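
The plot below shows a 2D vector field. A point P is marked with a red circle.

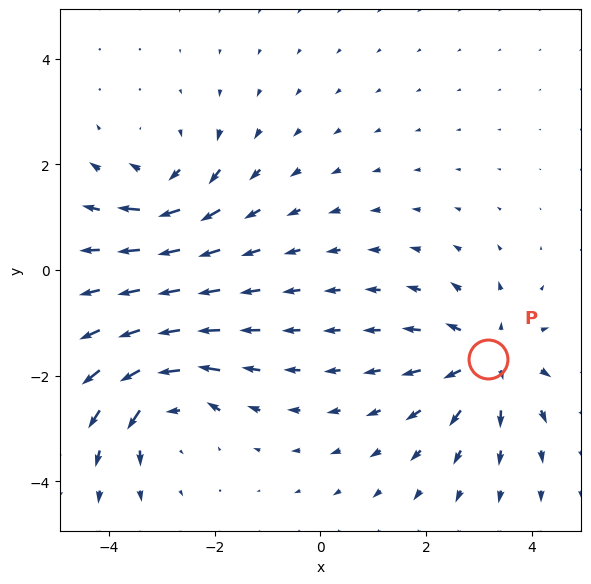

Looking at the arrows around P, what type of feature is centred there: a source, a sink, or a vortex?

At P (3.2, -1.7) the arrows spread outward. Divergence about +6, curl ≈0 — positive divergence with near-zero curl is a source.

source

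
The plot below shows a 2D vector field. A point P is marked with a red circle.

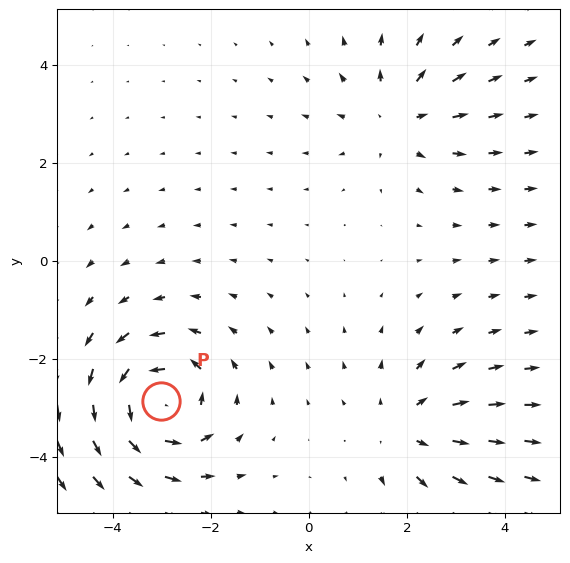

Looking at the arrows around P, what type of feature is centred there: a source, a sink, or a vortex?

vortex

At P (-3.0, -2.9) the arrows circulate counterclockwise. Divergence ≈0, curl about +5 — near-zero divergence with nonzero curl is a vortex.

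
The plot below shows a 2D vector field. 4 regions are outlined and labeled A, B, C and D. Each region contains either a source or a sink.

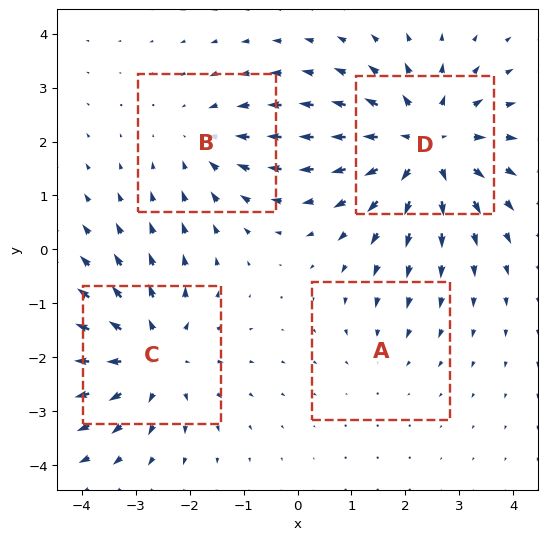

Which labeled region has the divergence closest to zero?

Divergence at each region's feature centre — A: about -2, B: about -3, C: about +5, D: about +6. Region A is closest to zero.

A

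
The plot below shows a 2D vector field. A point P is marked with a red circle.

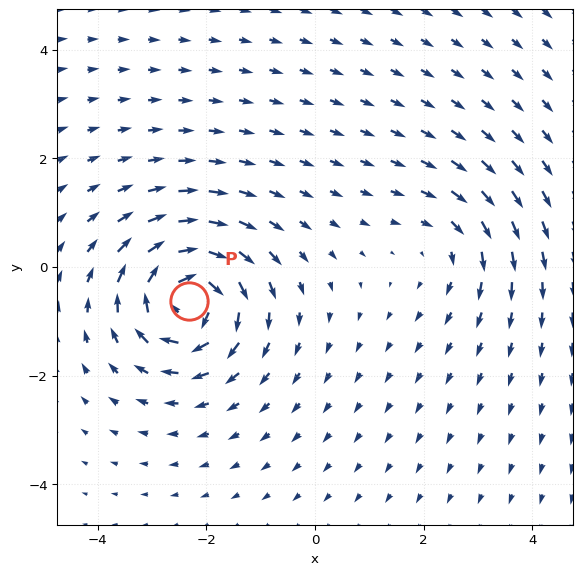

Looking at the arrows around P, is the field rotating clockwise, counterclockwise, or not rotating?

Near P at (-2.3, -0.6) the arrows circulate clockwise. The curl (z-component) there is about -7; negative curl means clockwise rotation.

clockwise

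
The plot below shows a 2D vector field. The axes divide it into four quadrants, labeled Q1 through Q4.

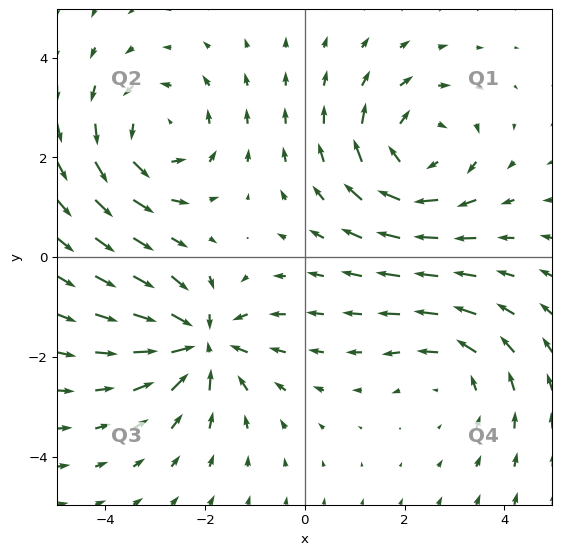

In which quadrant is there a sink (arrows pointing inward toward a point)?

The sink sits at approximately (-2.1, -1.7), which lies in quadrant Q3. The divergence there is about -5, negative as expected for a sink.

Q3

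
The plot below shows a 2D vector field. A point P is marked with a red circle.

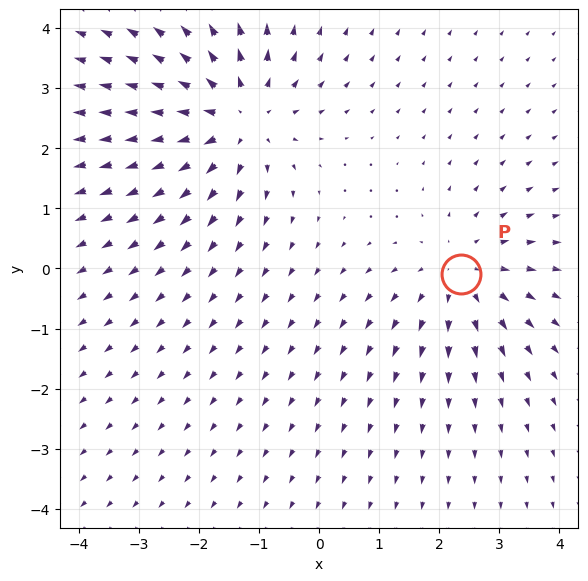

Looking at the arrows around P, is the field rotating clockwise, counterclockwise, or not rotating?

Near P at (2.4, -0.1) the arrows show no circulation. The curl there is ≈0.

not rotating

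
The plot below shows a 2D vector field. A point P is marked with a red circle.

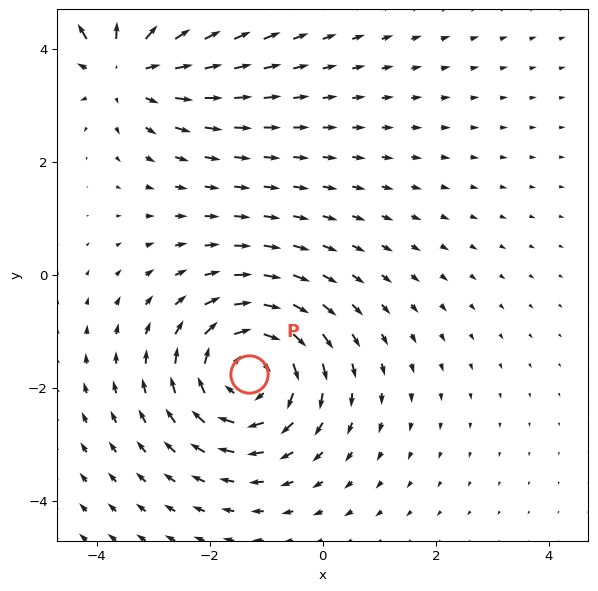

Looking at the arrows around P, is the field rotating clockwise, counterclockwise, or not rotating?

clockwise

Near P at (-1.3, -1.7) the arrows circulate clockwise. The curl (z-component) there is about -4; negative curl means clockwise rotation.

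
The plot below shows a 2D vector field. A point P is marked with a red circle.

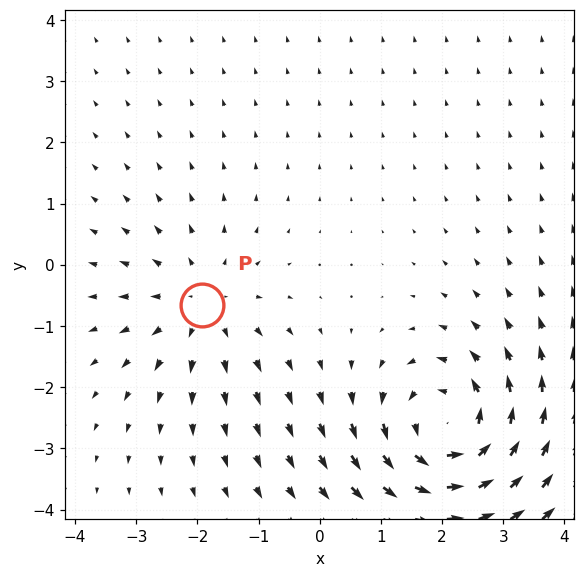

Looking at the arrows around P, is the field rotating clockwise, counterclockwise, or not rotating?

not rotating

Near P at (-1.9, -0.7) the arrows show no circulation. The curl there is ≈0.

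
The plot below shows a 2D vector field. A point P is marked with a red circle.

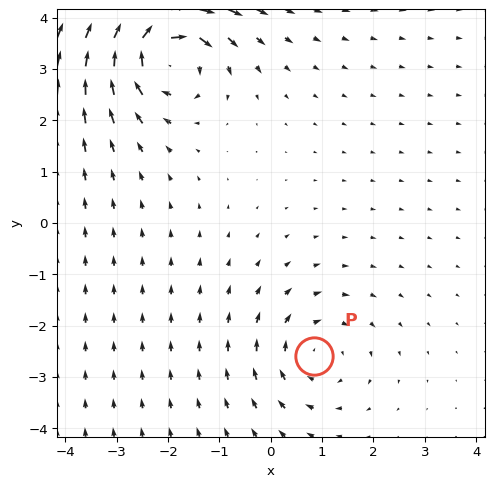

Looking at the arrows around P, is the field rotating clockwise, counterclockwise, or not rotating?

clockwise

Near P at (0.8, -2.6) the arrows circulate clockwise. The curl (z-component) there is about -3; negative curl means clockwise rotation.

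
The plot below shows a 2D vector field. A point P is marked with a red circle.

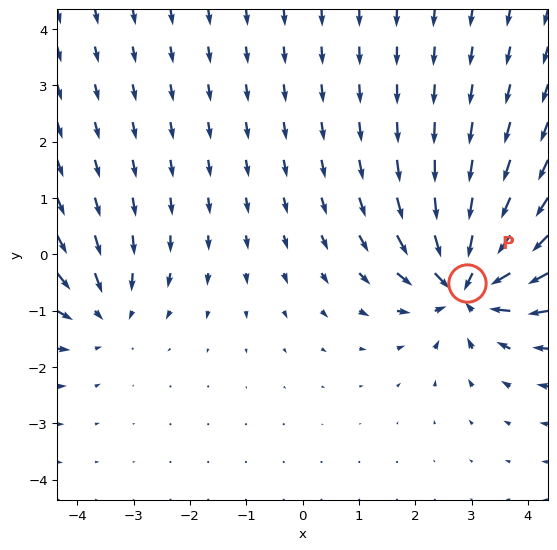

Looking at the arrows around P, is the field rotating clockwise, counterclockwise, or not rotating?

Near P at (2.9, -0.5) the arrows show no circulation. The curl there is ≈0.

not rotating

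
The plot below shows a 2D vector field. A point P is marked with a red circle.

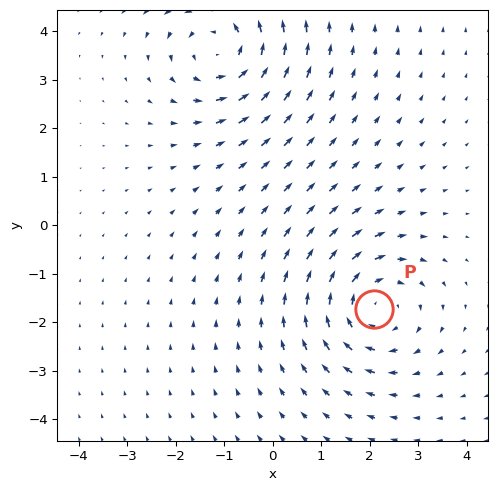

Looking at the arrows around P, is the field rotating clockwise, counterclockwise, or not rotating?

clockwise

Near P at (2.1, -1.7) the arrows circulate clockwise. The curl (z-component) there is about -4; negative curl means clockwise rotation.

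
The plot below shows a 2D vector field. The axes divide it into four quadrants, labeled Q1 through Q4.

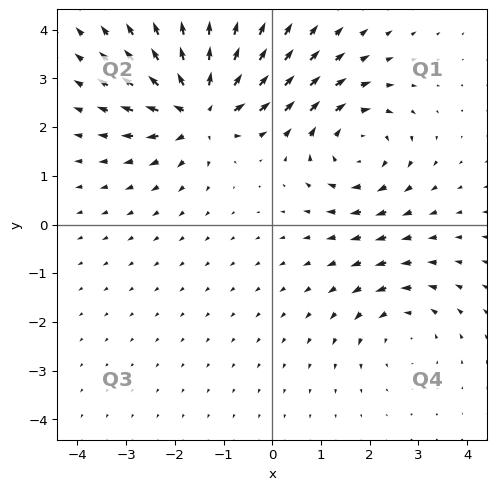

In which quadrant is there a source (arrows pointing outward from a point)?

The source sits at approximately (-1.5, 2.4), which lies in quadrant Q2. The divergence there is about +6, positive as expected for a source.

Q2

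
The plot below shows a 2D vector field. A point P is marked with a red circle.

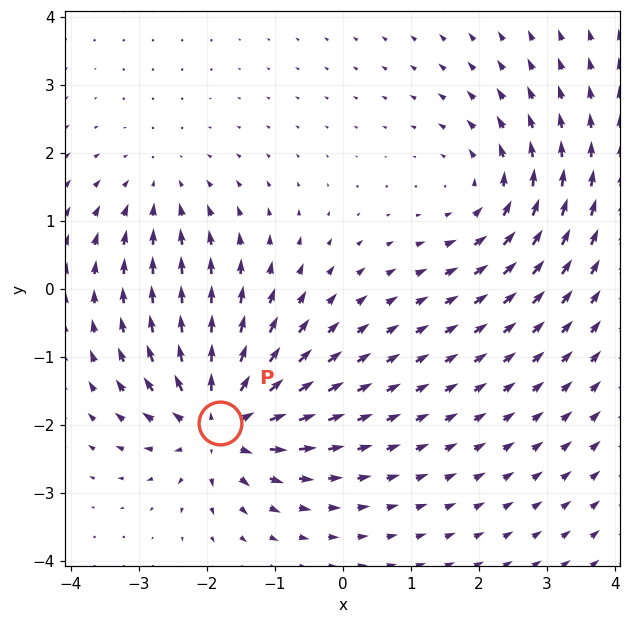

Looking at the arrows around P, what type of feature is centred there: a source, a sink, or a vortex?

source

At P (-1.8, -2.0) the arrows spread outward. Divergence about +7, curl ≈0 — positive divergence with near-zero curl is a source.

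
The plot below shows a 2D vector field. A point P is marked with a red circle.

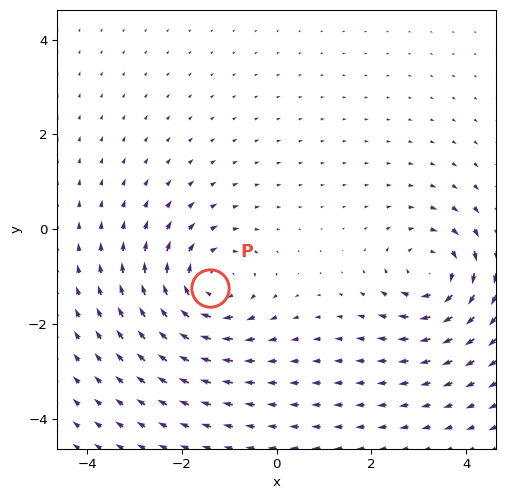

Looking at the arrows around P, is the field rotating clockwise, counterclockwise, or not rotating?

clockwise

Near P at (-1.4, -1.2) the arrows circulate clockwise. The curl (z-component) there is about -4; negative curl means clockwise rotation.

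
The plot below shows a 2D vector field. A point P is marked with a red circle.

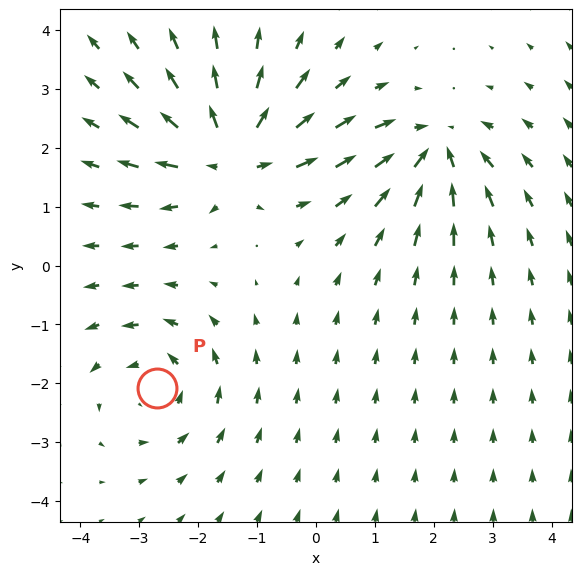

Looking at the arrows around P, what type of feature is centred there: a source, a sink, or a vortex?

At P (-2.7, -2.1) the arrows circulate counterclockwise. Divergence ≈0, curl about +4 — near-zero divergence with nonzero curl is a vortex.

vortex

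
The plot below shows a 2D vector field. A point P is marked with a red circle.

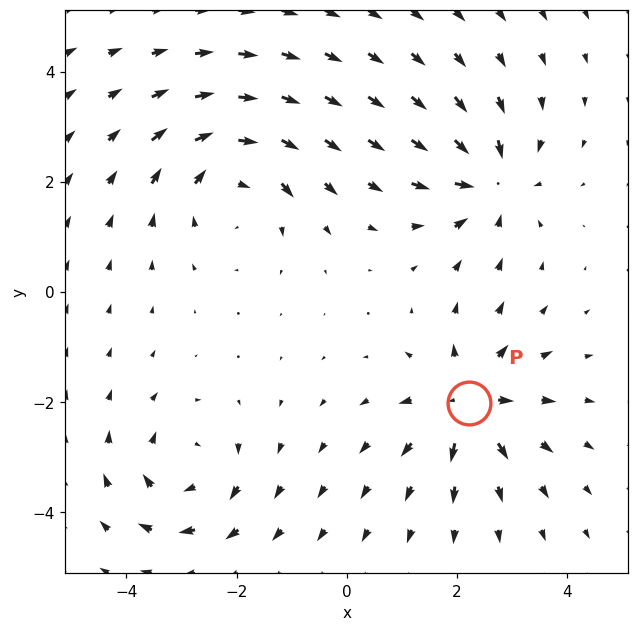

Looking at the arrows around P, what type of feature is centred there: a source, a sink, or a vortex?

source

At P (2.2, -2.0) the arrows spread outward. Divergence about +4, curl ≈0 — positive divergence with near-zero curl is a source.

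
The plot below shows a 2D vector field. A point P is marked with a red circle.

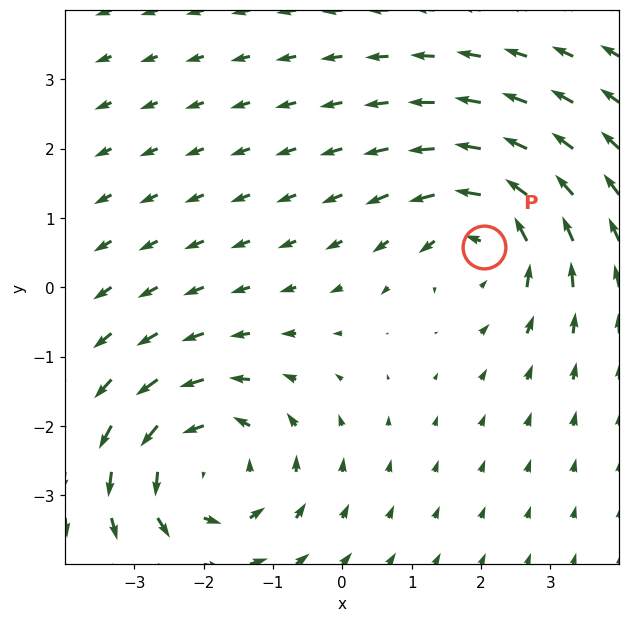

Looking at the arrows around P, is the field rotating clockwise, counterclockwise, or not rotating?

Near P at (2.0, 0.6) the arrows circulate counterclockwise. The curl (z-component) there is about +4; positive curl means counterclockwise rotation.

counterclockwise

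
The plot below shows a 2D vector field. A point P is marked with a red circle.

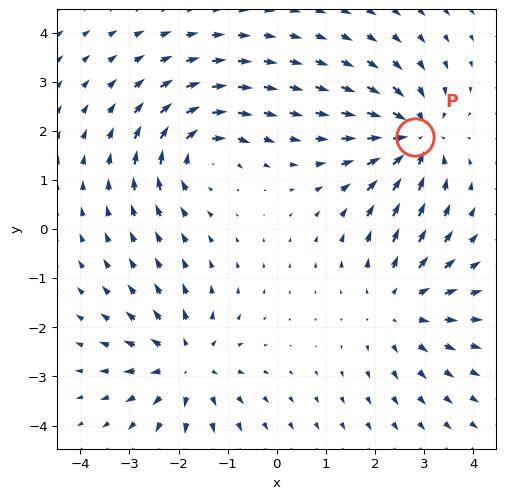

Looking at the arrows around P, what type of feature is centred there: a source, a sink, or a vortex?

At P (2.8, 1.9) the arrows converge inward. Divergence about -4, curl ≈0 — negative divergence with near-zero curl is a sink.

sink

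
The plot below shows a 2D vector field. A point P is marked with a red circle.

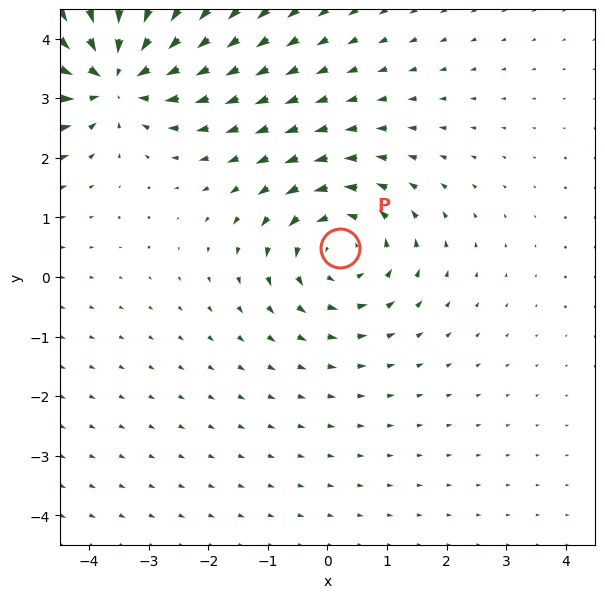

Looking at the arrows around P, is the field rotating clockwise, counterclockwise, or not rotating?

counterclockwise

Near P at (0.2, 0.5) the arrows circulate counterclockwise. The curl (z-component) there is about +3; positive curl means counterclockwise rotation.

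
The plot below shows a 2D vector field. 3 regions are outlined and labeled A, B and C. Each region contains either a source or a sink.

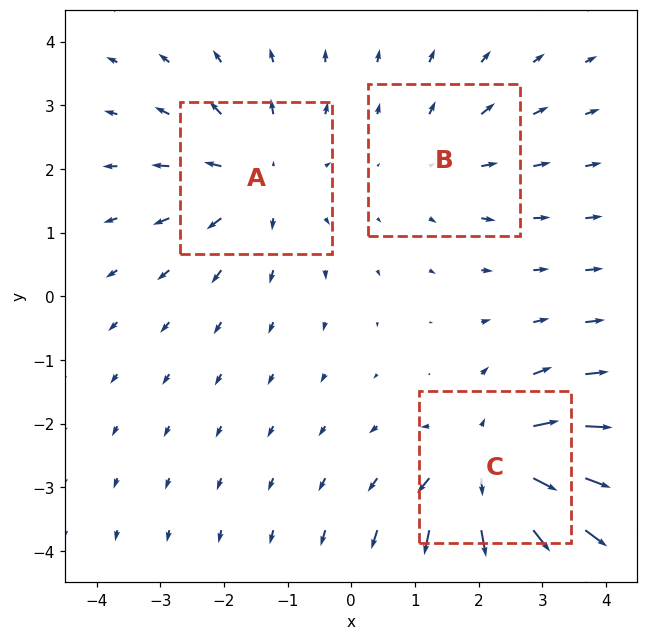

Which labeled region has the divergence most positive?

Divergence at each region's feature centre — A: about +3, B: about +2, C: about +5. Region C is most positive.

C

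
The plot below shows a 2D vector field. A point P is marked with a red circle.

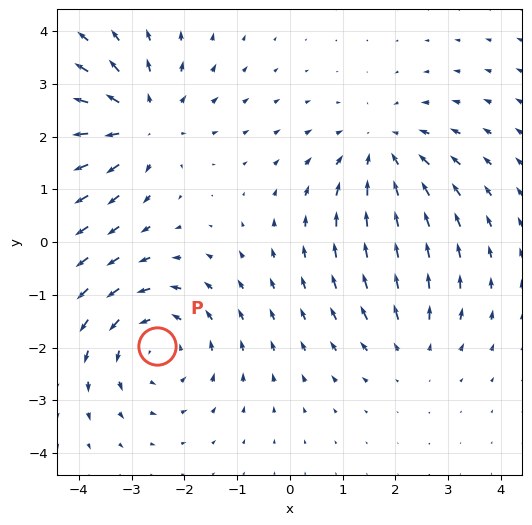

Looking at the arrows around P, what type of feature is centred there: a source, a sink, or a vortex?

At P (-2.5, -2.0) the arrows circulate counterclockwise. Divergence ≈0, curl about +4 — near-zero divergence with nonzero curl is a vortex.

vortex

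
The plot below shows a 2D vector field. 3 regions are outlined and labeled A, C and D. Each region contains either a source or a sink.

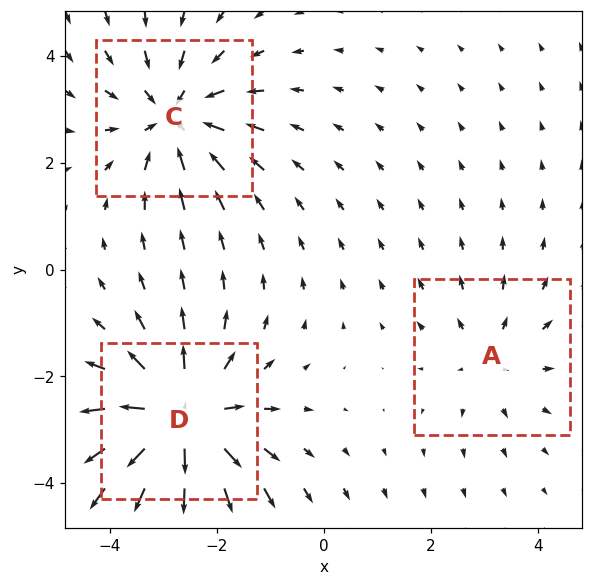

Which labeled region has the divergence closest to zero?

Divergence at each region's feature centre — A: about +2, C: about -3, D: about +4. Region A is closest to zero.

A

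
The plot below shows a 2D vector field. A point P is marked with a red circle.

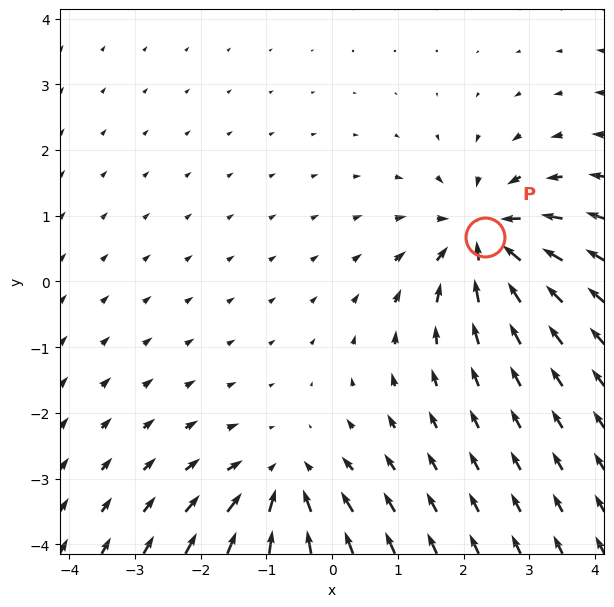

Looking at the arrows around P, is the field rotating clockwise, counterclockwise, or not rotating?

not rotating

Near P at (2.3, 0.7) the arrows show no circulation. The curl there is ≈0.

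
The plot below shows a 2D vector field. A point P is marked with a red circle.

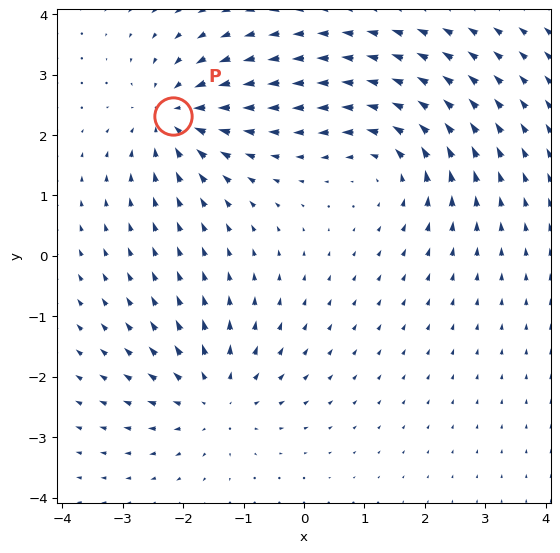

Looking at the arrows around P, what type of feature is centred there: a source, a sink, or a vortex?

At P (-2.2, 2.3) the arrows converge inward. Divergence about -5, curl ≈0 — negative divergence with near-zero curl is a sink.

sink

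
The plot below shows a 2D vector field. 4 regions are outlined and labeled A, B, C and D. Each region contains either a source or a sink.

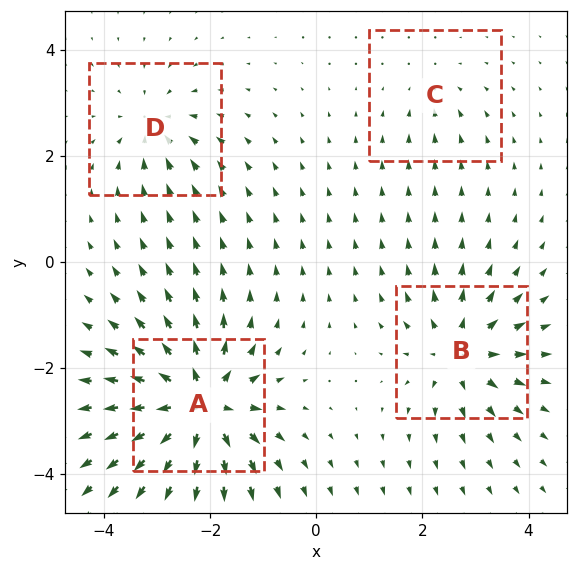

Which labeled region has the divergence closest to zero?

C

Divergence at each region's feature centre — A: about +9, B: about +6, C: about -2, D: about -4. Region C is closest to zero.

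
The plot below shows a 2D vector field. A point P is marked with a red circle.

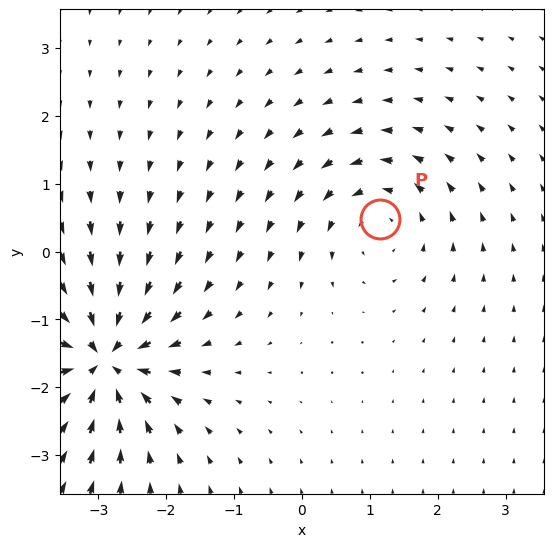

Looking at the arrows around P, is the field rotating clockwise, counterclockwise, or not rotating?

Near P at (1.2, 0.5) the arrows circulate counterclockwise. The curl (z-component) there is about +3; positive curl means counterclockwise rotation.

counterclockwise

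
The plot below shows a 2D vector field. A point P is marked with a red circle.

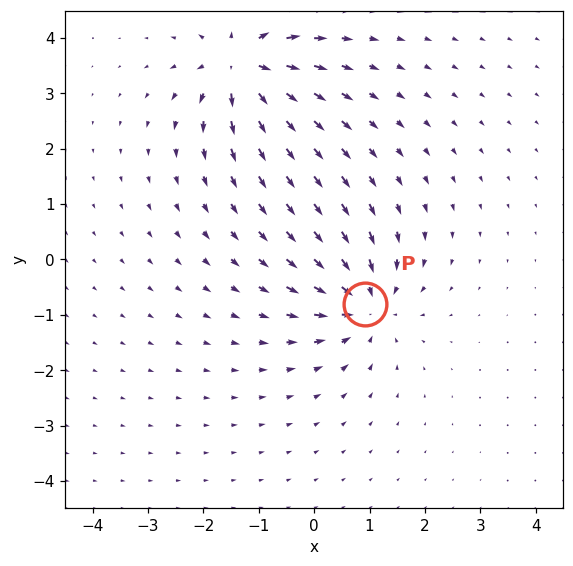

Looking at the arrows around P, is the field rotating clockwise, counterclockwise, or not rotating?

not rotating

Near P at (0.9, -0.8) the arrows show no circulation. The curl there is ≈0.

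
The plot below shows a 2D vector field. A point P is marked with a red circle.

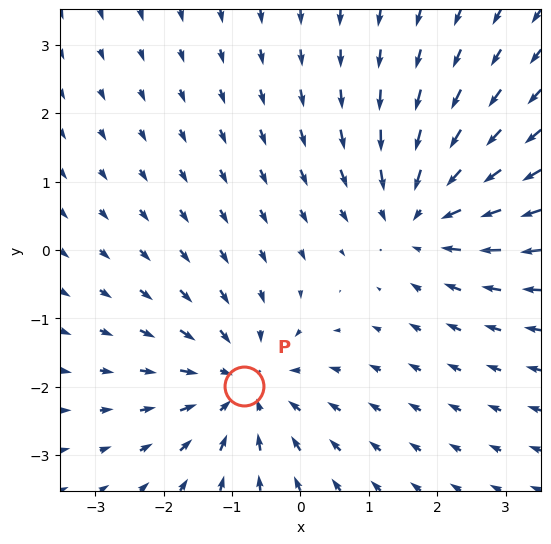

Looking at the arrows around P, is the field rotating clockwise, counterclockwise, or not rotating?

Near P at (-0.8, -2.0) the arrows show no circulation. The curl there is ≈0.

not rotating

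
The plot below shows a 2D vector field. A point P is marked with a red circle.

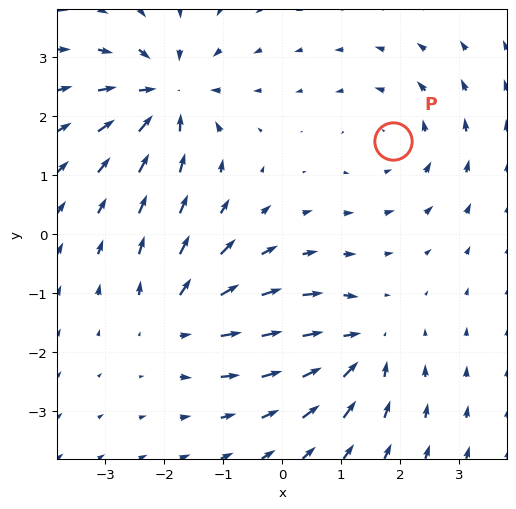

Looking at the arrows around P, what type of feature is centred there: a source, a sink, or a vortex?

At P (1.9, 1.6) the arrows circulate counterclockwise. Divergence ≈0, curl about +3 — near-zero divergence with nonzero curl is a vortex.

vortex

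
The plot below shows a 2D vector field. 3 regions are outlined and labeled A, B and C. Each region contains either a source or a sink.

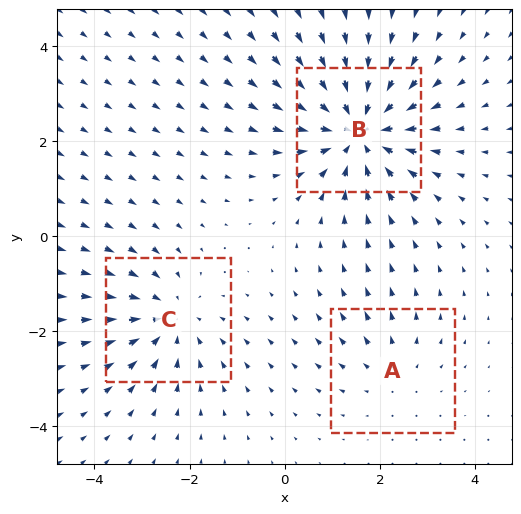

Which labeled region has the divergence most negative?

B

Divergence at each region's feature centre — A: about +2, B: about -5, C: about -3. Region B is most negative.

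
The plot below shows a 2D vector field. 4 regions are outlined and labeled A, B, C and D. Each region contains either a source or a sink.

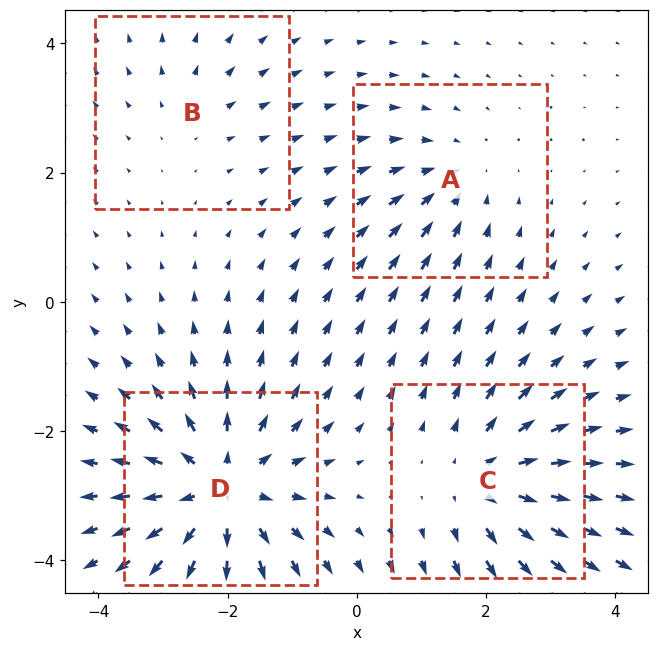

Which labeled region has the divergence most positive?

D

Divergence at each region's feature centre — A: about -3, B: about +2, C: about +5, D: about +7. Region D is most positive.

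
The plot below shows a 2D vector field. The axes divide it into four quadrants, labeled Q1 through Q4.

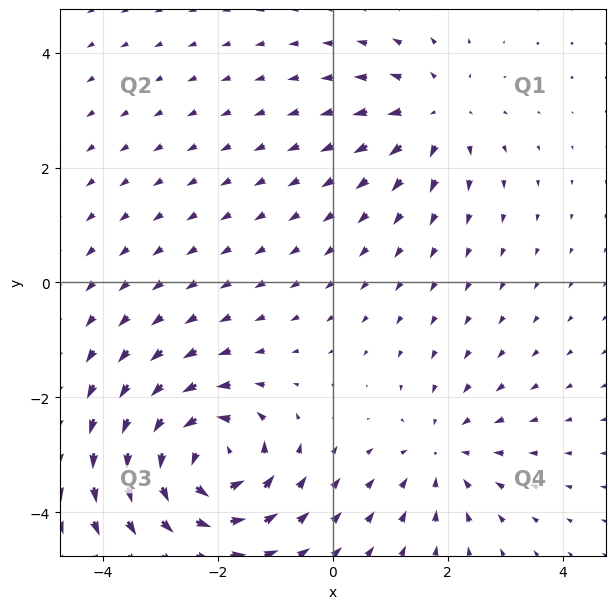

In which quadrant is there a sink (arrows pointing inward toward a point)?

The sink sits at approximately (1.9, -3.0), which lies in quadrant Q4. The divergence there is about -3, negative as expected for a sink.

Q4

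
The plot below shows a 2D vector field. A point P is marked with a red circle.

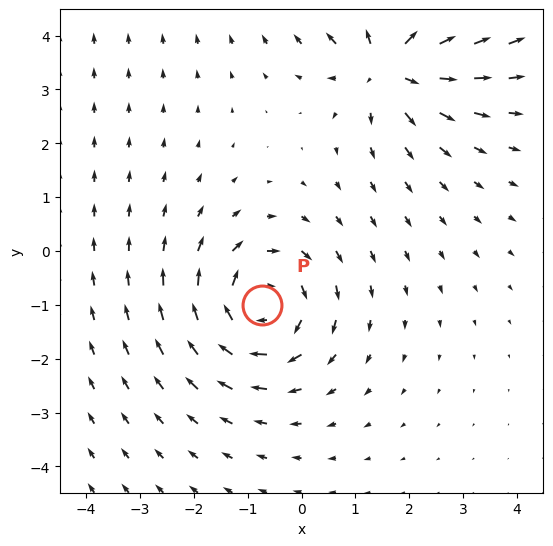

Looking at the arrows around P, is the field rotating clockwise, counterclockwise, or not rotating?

clockwise

Near P at (-0.7, -1.0) the arrows circulate clockwise. The curl (z-component) there is about -4; negative curl means clockwise rotation.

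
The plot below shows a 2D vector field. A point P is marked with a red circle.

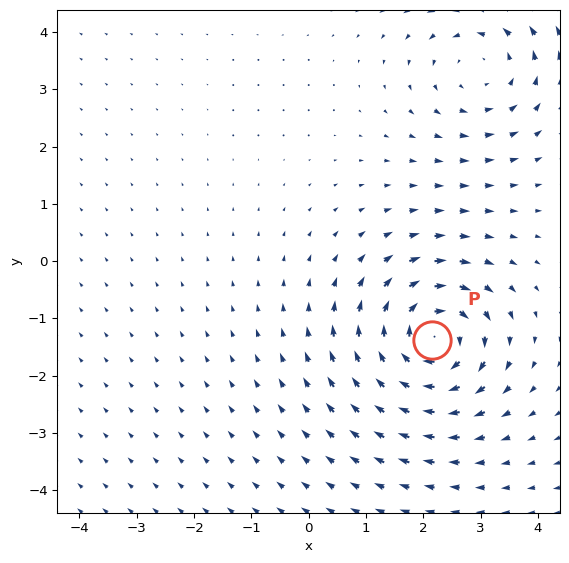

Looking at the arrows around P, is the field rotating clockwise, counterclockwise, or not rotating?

Near P at (2.2, -1.4) the arrows circulate clockwise. The curl (z-component) there is about -5; negative curl means clockwise rotation.

clockwise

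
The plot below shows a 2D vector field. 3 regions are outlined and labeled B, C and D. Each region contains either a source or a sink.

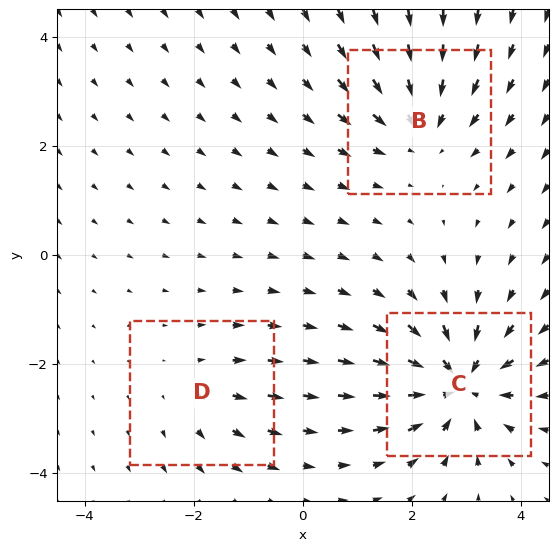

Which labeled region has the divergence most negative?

C

Divergence at each region's feature centre — B: about -4, C: about -5, D: about +2. Region C is most negative.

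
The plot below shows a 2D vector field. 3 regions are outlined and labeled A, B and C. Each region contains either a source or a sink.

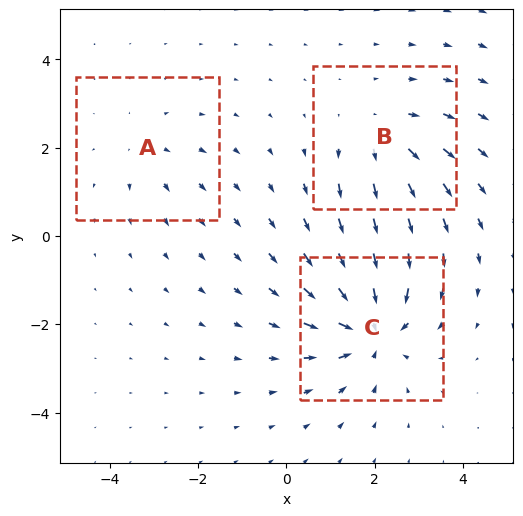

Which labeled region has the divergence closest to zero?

A

Divergence at each region's feature centre — A: about +2, B: about +3, C: about -5. Region A is closest to zero.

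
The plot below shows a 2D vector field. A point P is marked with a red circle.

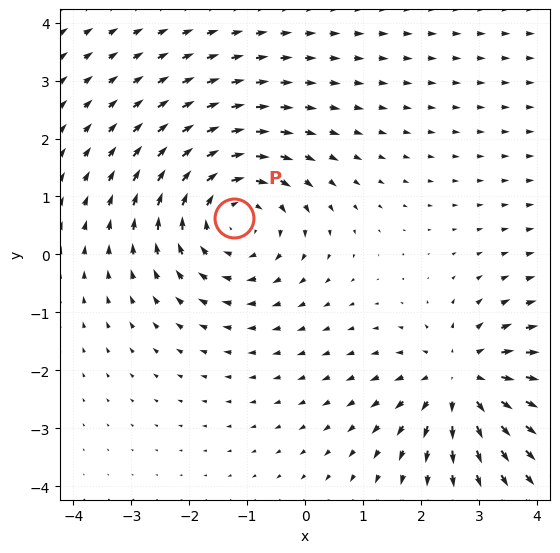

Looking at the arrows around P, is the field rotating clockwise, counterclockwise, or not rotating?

Near P at (-1.2, 0.6) the arrows circulate clockwise. The curl (z-component) there is about -3; negative curl means clockwise rotation.

clockwise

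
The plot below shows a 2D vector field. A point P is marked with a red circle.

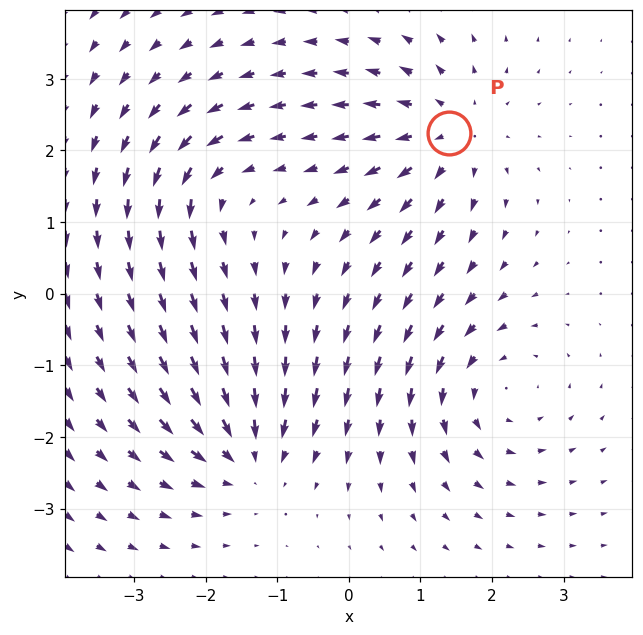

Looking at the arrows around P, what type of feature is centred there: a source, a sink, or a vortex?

source

At P (1.4, 2.2) the arrows spread outward. Divergence about +5, curl ≈0 — positive divergence with near-zero curl is a source.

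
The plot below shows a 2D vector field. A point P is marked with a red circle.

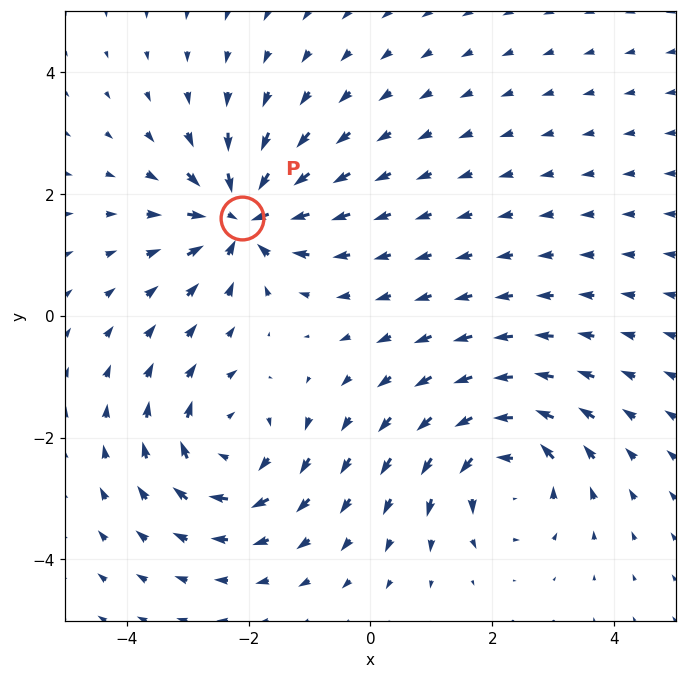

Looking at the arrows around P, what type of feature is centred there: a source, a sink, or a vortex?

At P (-2.1, 1.6) the arrows converge inward. Divergence about -7, curl ≈0 — negative divergence with near-zero curl is a sink.

sink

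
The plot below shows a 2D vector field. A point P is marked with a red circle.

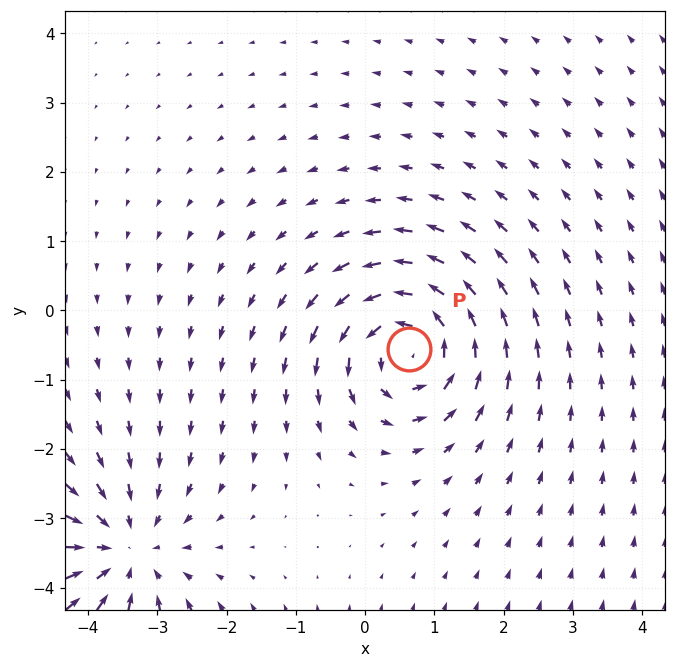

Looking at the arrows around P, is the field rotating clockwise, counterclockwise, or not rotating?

counterclockwise

Near P at (0.6, -0.6) the arrows circulate counterclockwise. The curl (z-component) there is about +4; positive curl means counterclockwise rotation.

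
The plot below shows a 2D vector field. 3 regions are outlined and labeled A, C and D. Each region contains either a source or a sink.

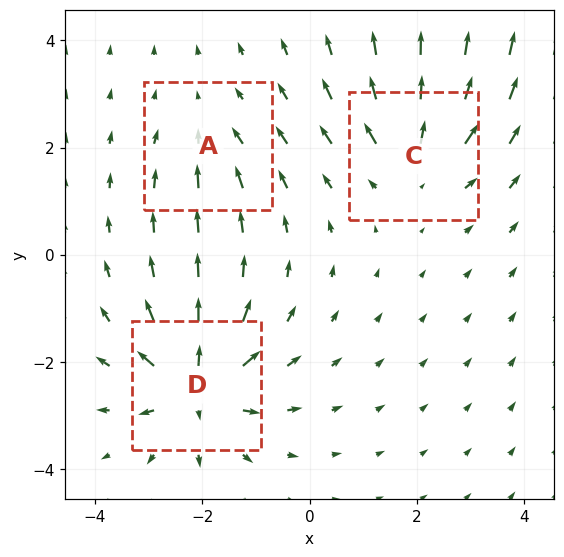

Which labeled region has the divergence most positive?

Divergence at each region's feature centre — A: about -2, C: about +4, D: about +5. Region D is most positive.

D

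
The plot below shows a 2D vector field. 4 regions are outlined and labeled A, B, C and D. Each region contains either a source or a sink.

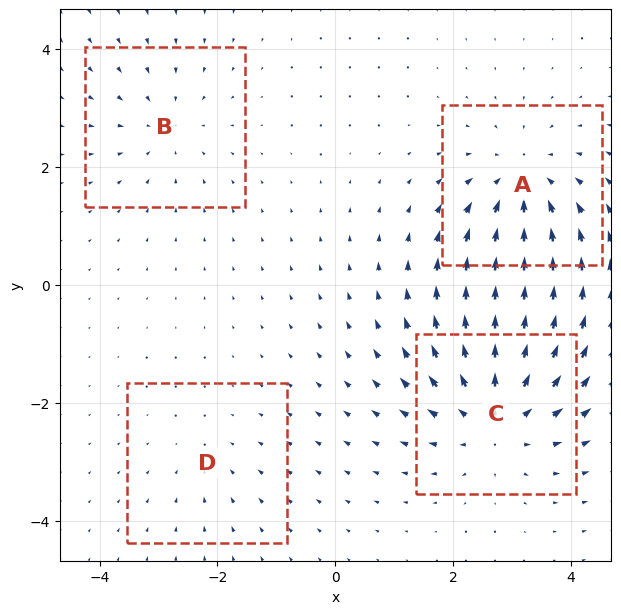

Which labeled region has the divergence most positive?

C

Divergence at each region's feature centre — A: about -5, B: about -3, C: about +6, D: about -2. Region C is most positive.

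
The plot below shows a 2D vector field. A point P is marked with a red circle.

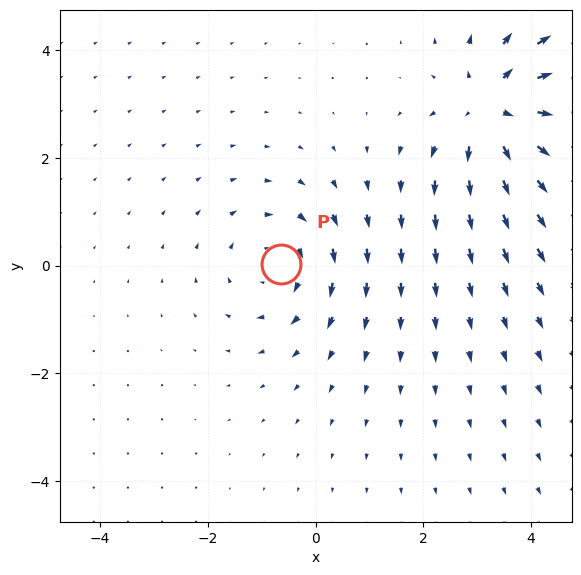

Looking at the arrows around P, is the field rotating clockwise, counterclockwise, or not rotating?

Near P at (-0.6, 0.0) the arrows circulate clockwise. The curl (z-component) there is about -3; negative curl means clockwise rotation.

clockwise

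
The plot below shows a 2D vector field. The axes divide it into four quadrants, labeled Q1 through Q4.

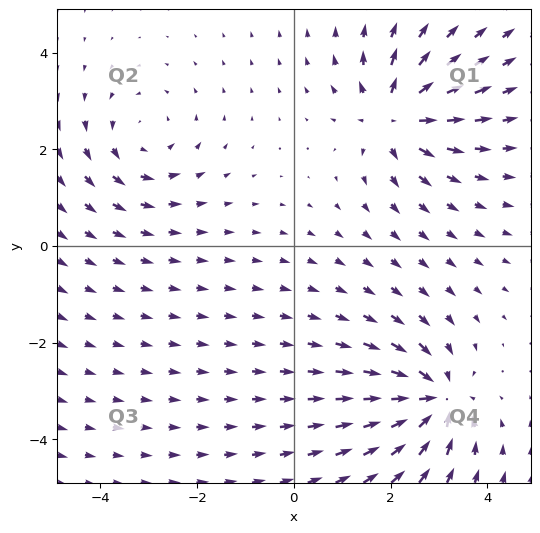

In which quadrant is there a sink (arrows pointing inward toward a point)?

Q4

The sink sits at approximately (2.9, -3.2), which lies in quadrant Q4. The divergence there is about -6, negative as expected for a sink.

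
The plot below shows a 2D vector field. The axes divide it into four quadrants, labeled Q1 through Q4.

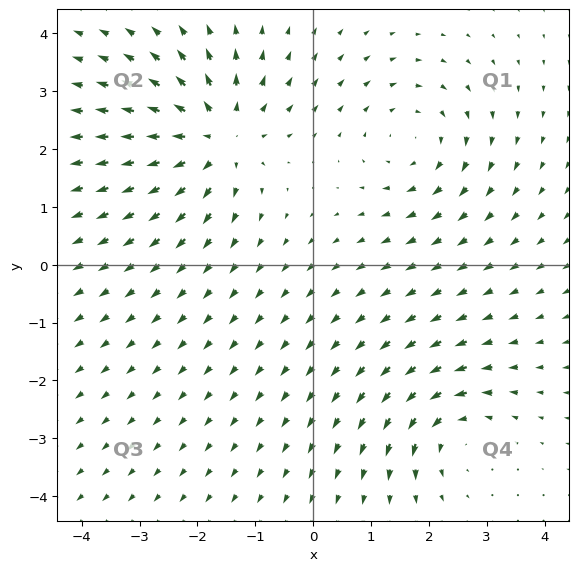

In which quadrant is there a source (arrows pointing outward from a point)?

The source sits at approximately (-1.7, 2.2), which lies in quadrant Q2. The divergence there is about +4, positive as expected for a source.

Q2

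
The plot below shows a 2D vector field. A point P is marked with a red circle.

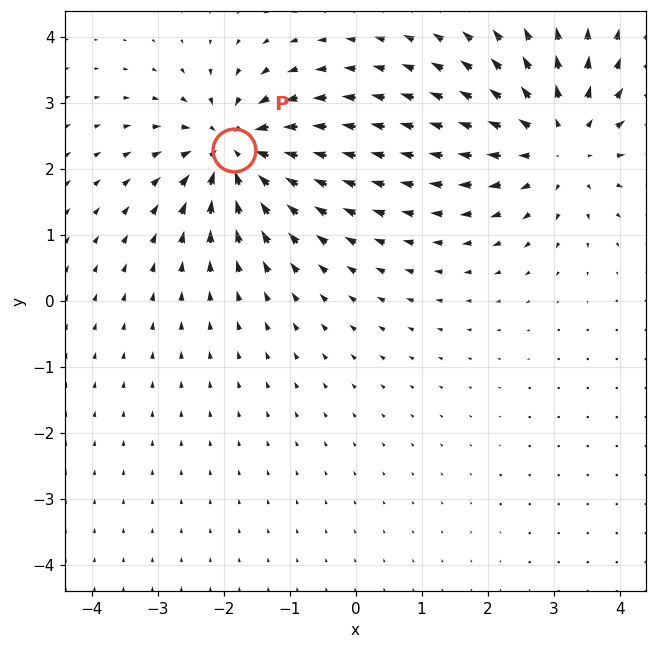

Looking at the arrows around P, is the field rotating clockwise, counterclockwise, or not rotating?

not rotating

Near P at (-1.8, 2.3) the arrows show no circulation. The curl there is ≈0.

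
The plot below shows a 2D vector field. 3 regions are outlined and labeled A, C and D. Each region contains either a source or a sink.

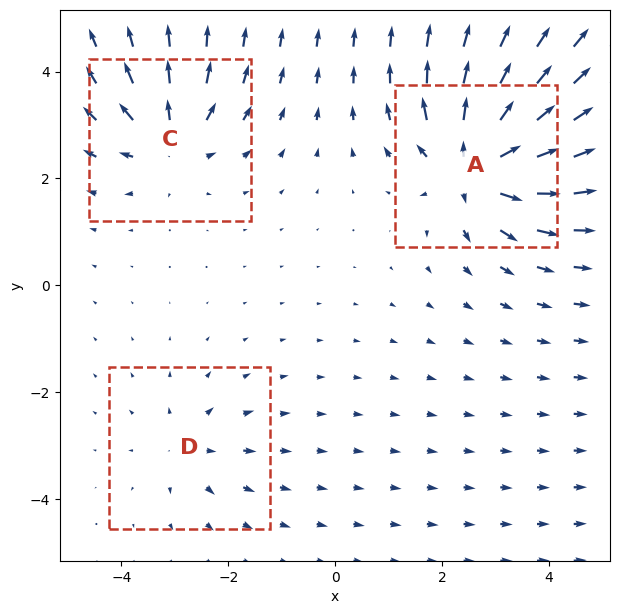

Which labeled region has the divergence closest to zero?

Divergence at each region's feature centre — A: about +7, C: about +4, D: about +3. Region D is closest to zero.

D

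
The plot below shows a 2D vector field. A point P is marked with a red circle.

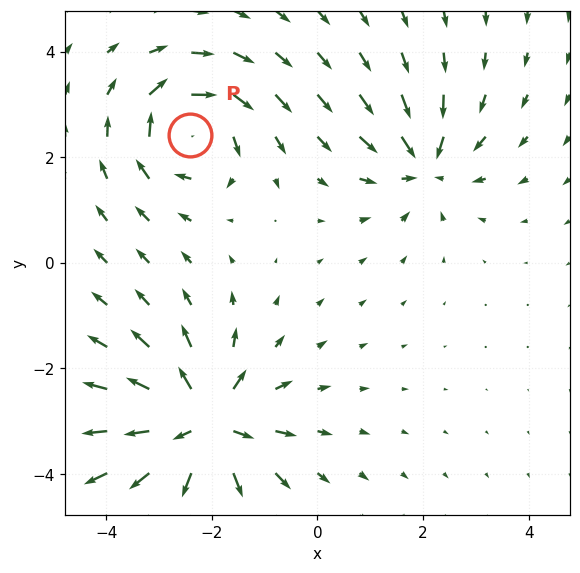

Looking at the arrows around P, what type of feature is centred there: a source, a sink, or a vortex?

At P (-2.4, 2.4) the arrows circulate clockwise. Divergence ≈0, curl about -5 — near-zero divergence with nonzero curl is a vortex.

vortex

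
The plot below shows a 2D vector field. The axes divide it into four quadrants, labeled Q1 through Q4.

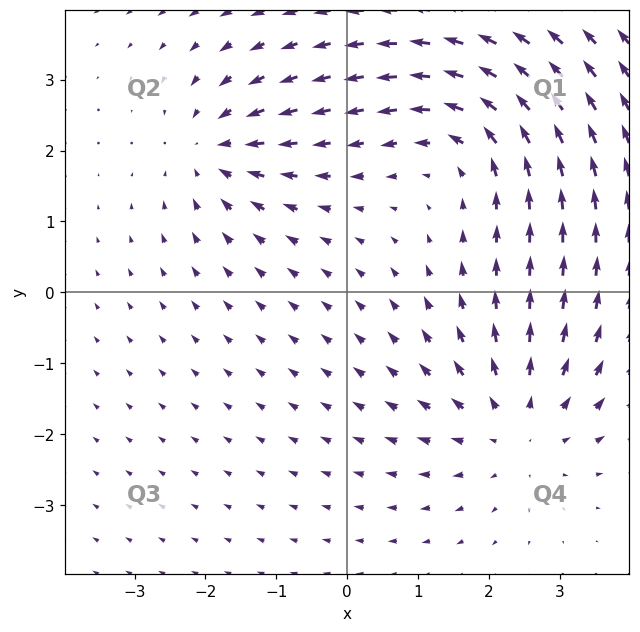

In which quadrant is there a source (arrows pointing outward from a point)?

Q4

The source sits at approximately (2.4, -1.9), which lies in quadrant Q4. The divergence there is about +4, positive as expected for a source.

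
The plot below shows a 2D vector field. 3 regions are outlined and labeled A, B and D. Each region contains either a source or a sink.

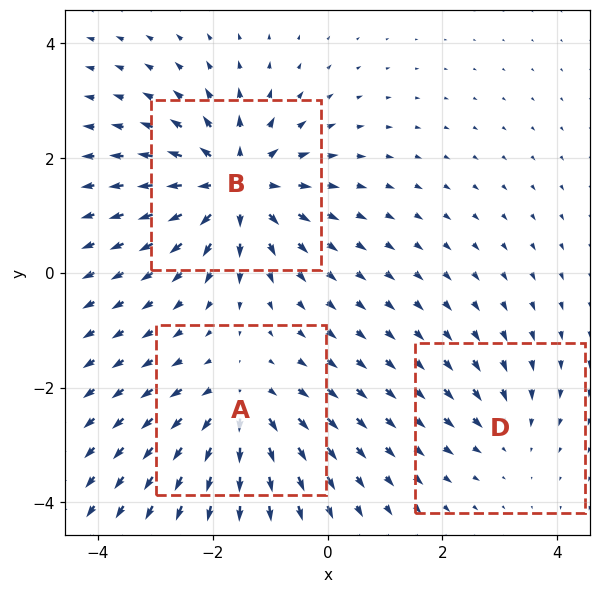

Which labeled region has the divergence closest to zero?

D

Divergence at each region's feature centre — A: about +4, B: about +5, D: about -2. Region D is closest to zero.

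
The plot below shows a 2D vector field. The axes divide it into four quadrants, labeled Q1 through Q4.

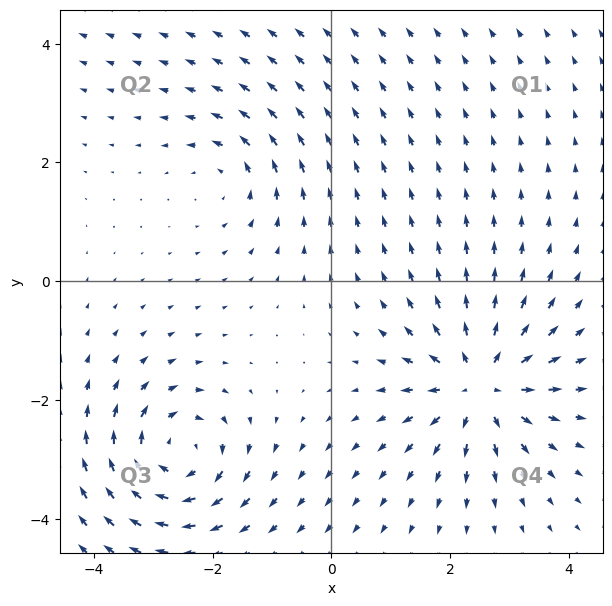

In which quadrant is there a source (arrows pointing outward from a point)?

The source sits at approximately (2.5, -1.7), which lies in quadrant Q4. The divergence there is about +6, positive as expected for a source.

Q4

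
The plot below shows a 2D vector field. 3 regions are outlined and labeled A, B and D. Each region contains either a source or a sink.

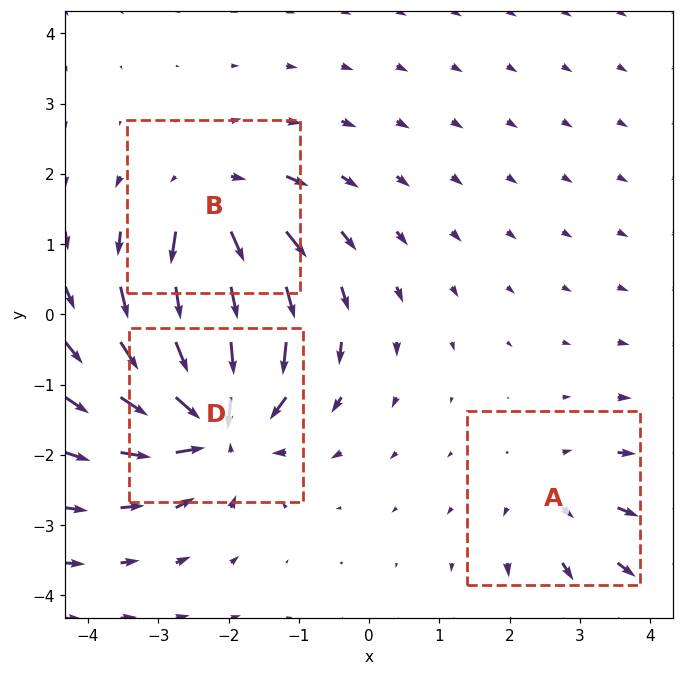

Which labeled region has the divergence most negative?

Divergence at each region's feature centre — A: about +2, B: about +4, D: about -6. Region D is most negative.

D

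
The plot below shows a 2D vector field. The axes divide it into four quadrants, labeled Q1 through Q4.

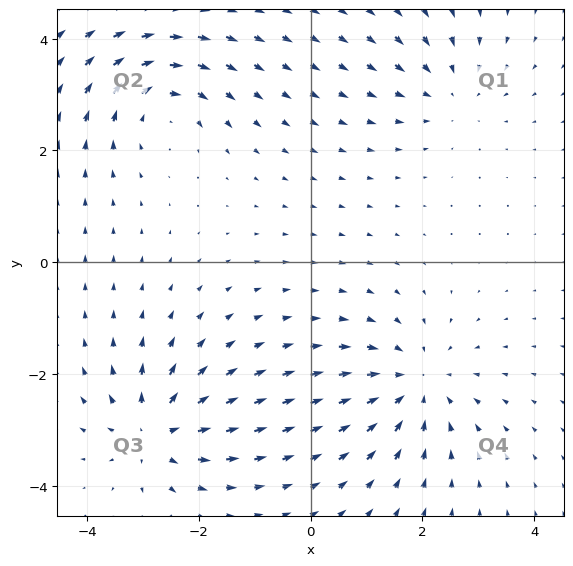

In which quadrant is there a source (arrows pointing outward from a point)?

Q3

The source sits at approximately (-2.8, -3.0), which lies in quadrant Q3. The divergence there is about +5, positive as expected for a source.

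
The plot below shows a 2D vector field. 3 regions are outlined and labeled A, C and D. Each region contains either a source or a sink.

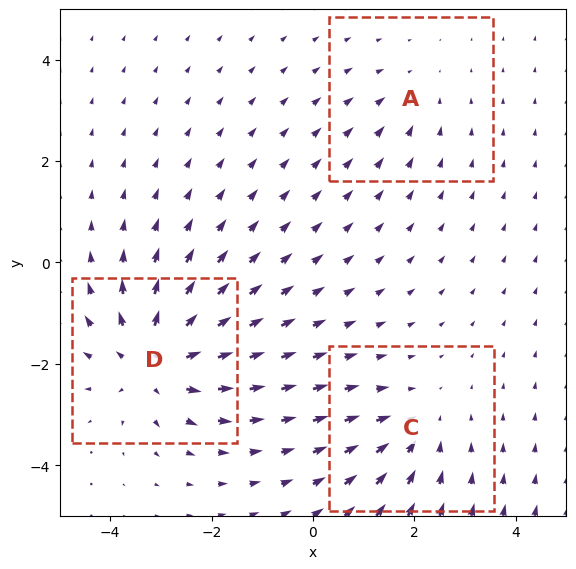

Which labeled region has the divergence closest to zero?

A

Divergence at each region's feature centre — A: about -2, C: about -3, D: about +5. Region A is closest to zero.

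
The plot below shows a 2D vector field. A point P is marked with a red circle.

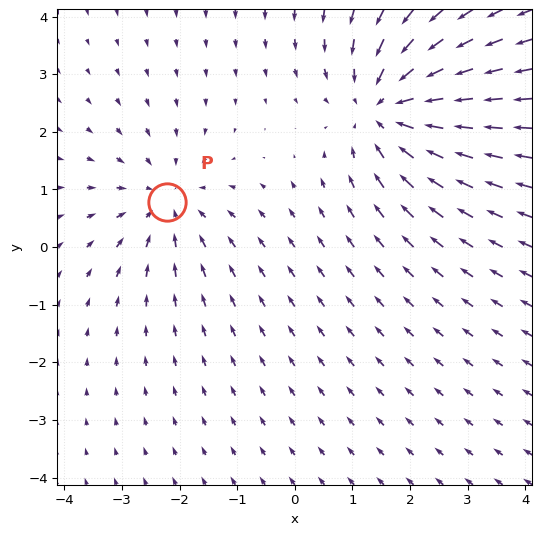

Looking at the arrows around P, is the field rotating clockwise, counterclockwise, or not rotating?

not rotating

Near P at (-2.2, 0.8) the arrows show no circulation. The curl there is ≈0.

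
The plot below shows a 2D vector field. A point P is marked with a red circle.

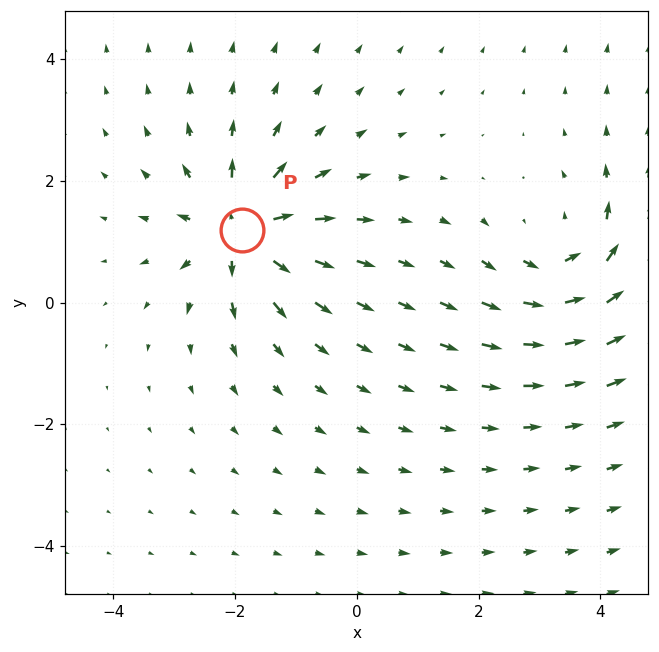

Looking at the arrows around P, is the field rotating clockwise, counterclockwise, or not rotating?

not rotating

Near P at (-1.9, 1.2) the arrows show no circulation. The curl there is ≈0.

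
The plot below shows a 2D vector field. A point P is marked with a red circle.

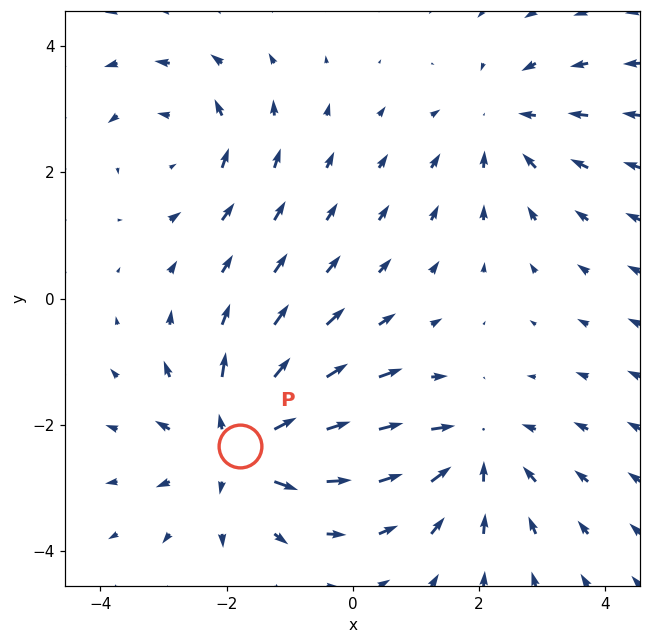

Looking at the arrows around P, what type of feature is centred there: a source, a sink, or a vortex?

At P (-1.8, -2.3) the arrows spread outward. Divergence about +5, curl ≈0 — positive divergence with near-zero curl is a source.

source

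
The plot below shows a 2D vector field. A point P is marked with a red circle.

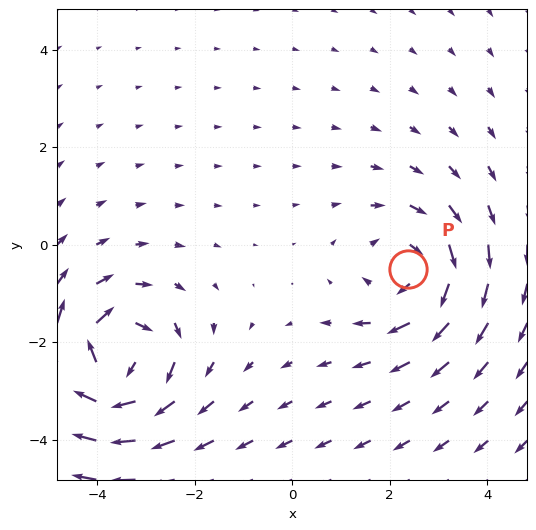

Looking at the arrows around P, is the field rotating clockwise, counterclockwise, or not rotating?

clockwise

Near P at (2.4, -0.5) the arrows circulate clockwise. The curl (z-component) there is about -4; negative curl means clockwise rotation.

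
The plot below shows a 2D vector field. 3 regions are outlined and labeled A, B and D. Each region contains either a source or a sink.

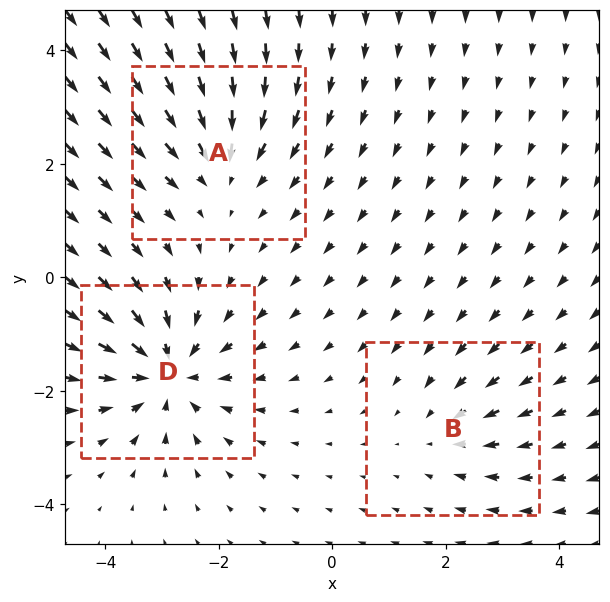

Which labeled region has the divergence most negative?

D

Divergence at each region's feature centre — A: about -3, B: about -2, D: about -5. Region D is most negative.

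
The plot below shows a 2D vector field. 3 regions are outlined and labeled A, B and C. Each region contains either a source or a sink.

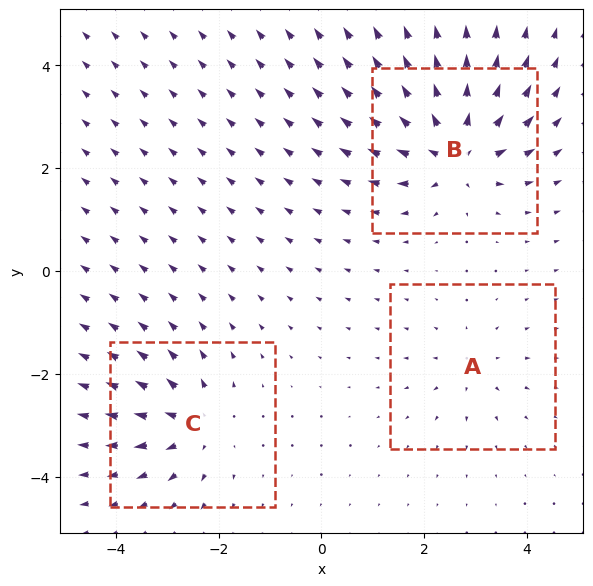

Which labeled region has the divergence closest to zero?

A

Divergence at each region's feature centre — A: about +3, B: about +6, C: about +4. Region A is closest to zero.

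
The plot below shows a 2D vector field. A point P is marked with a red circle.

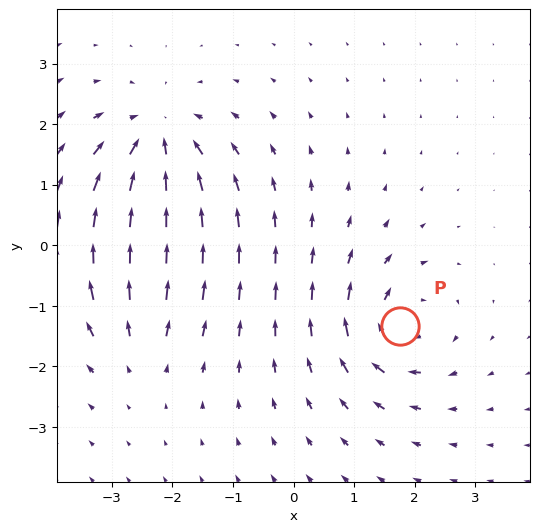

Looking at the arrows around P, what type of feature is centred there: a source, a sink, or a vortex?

At P (1.8, -1.3) the arrows circulate clockwise. Divergence ≈0, curl about -6 — near-zero divergence with nonzero curl is a vortex.

vortex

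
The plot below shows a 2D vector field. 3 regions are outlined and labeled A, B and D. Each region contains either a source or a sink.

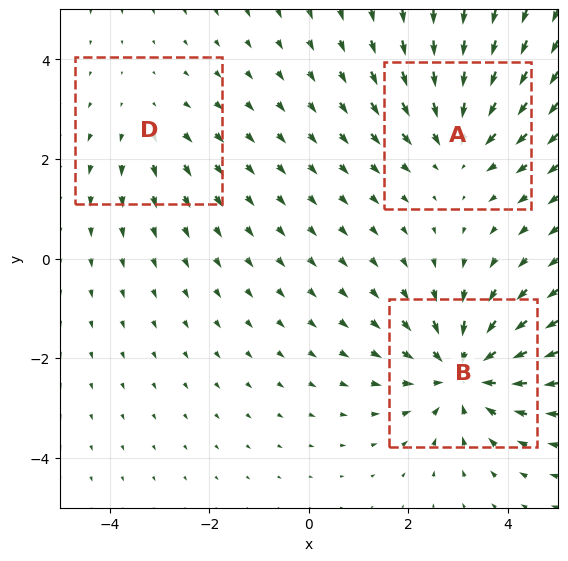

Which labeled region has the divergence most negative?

B

Divergence at each region's feature centre — A: about -3, B: about -4, D: about +2. Region B is most negative.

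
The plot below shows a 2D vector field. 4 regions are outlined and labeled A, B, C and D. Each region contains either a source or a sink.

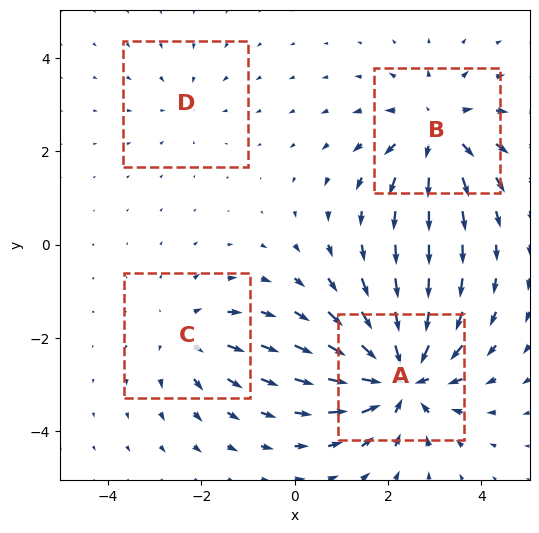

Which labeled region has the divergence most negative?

A

Divergence at each region's feature centre — A: about -7, B: about +5, C: about +3, D: about -2. Region A is most negative.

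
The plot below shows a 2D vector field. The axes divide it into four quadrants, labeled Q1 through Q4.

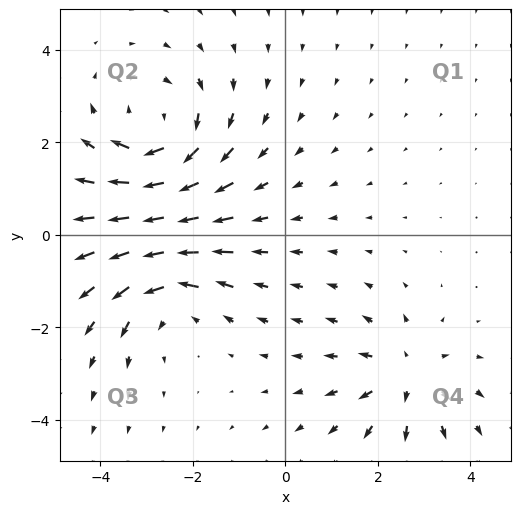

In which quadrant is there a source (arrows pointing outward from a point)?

Q4

The source sits at approximately (2.6, -3.0), which lies in quadrant Q4. The divergence there is about +3, positive as expected for a source.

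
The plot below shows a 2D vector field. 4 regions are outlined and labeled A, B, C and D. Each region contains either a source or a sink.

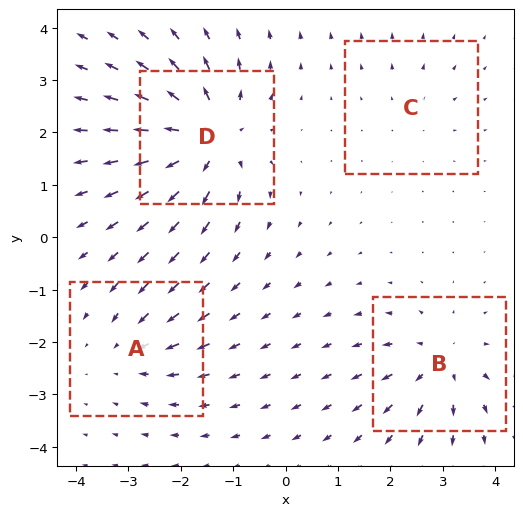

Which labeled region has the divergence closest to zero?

C

Divergence at each region's feature centre — A: about -4, B: about +5, C: about +2, D: about +8. Region C is closest to zero.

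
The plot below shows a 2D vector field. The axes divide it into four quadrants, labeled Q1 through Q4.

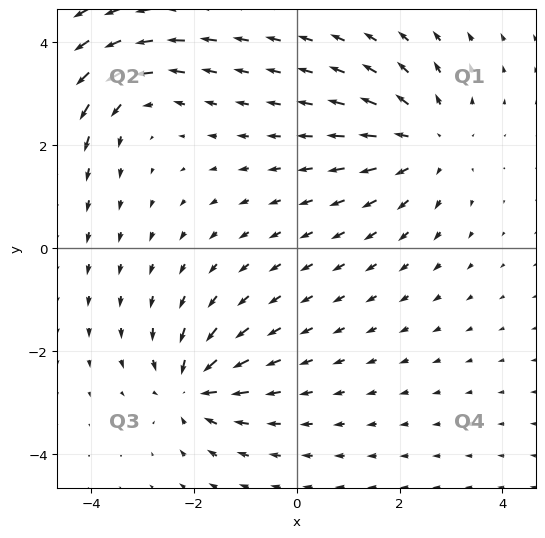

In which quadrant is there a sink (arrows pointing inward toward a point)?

Q3

The sink sits at approximately (-2.0, -2.7), which lies in quadrant Q3. The divergence there is about -4, negative as expected for a sink.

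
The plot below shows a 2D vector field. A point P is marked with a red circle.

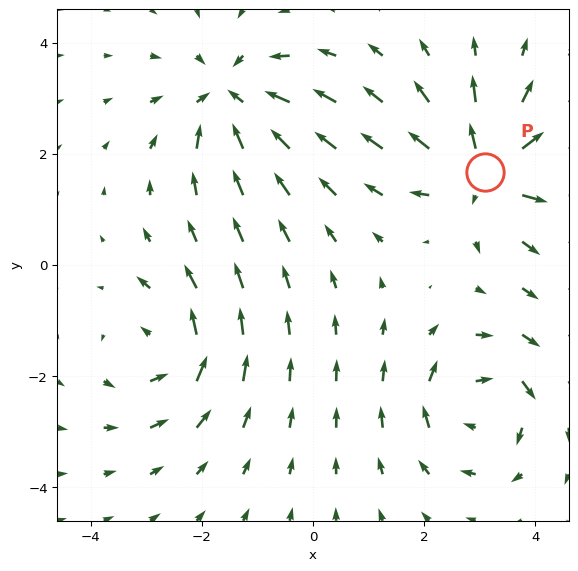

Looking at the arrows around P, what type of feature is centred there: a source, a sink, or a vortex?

At P (3.1, 1.7) the arrows spread outward. Divergence about +6, curl ≈0 — positive divergence with near-zero curl is a source.

source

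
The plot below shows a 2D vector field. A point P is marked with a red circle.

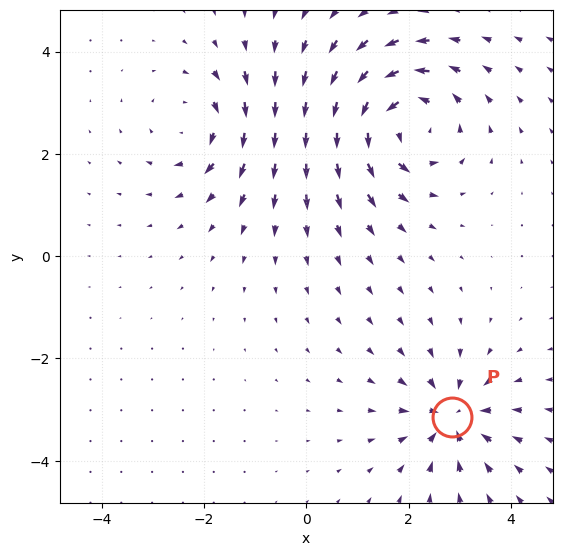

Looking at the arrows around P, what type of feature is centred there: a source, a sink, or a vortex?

sink

At P (2.8, -3.1) the arrows converge inward. Divergence about -4, curl ≈0 — negative divergence with near-zero curl is a sink.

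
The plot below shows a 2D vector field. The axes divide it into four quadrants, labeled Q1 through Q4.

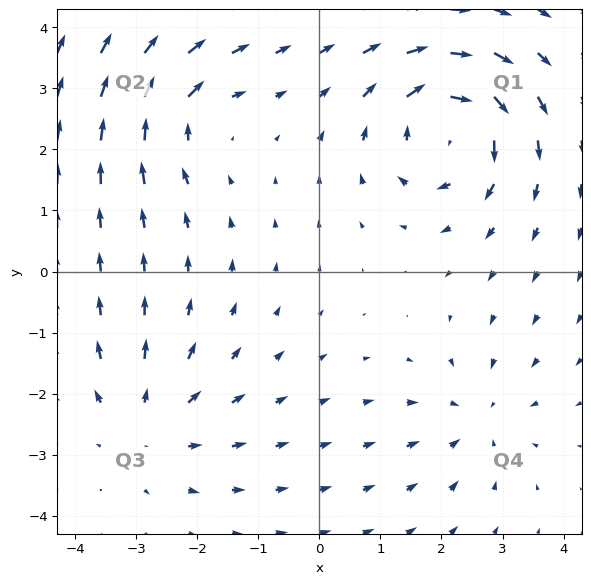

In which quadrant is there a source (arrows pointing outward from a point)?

The source sits at approximately (-2.8, -2.5), which lies in quadrant Q3. The divergence there is about +3, positive as expected for a source.

Q3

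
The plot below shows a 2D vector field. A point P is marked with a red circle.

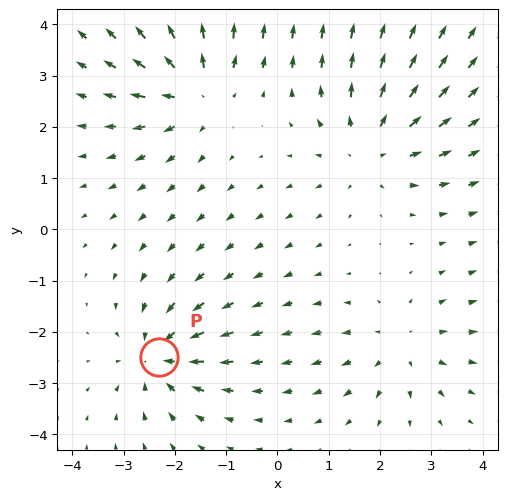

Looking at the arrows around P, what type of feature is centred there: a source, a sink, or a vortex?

At P (-2.3, -2.5) the arrows converge inward. Divergence about -5, curl ≈0 — negative divergence with near-zero curl is a sink.

sink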